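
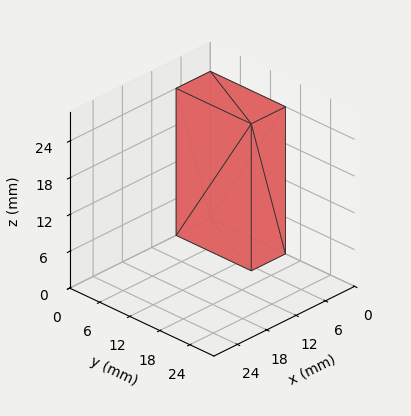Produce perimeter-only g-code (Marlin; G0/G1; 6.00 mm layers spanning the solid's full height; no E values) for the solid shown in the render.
Reading the render: the shape is a rectangular box, roughly 7 × 15 mm footprint and 24 mm tall (dimensions read to the nearest mm from the axis ticks). For the g-code, the solid's height is divided into equal slices at the stated Δz and each level perimeter traced with G1 moves after a G0 lift.

; perimeter-only toolpath
G21 ; units = mm
G90 ; absolute positioning
G28 ; home
; layer 1
G0 Z6.00
G0 X0.00 Y0.00
G1 X7.00 Y0.00
G1 X7.00 Y15.00
G1 X0.00 Y15.00
G1 X0.00 Y0.00
; layer 2
G0 Z12.00
G0 X0.00 Y0.00
G1 X7.00 Y0.00
G1 X7.00 Y15.00
G1 X0.00 Y15.00
G1 X0.00 Y0.00
; layer 3
G0 Z18.00
G0 X0.00 Y0.00
G1 X7.00 Y0.00
G1 X7.00 Y15.00
G1 X0.00 Y15.00
G1 X0.00 Y0.00
; layer 4
G0 Z24.00
G0 X0.00 Y0.00
G1 X7.00 Y0.00
G1 X7.00 Y15.00
G1 X0.00 Y15.00
G1 X0.00 Y0.00
M2 ; end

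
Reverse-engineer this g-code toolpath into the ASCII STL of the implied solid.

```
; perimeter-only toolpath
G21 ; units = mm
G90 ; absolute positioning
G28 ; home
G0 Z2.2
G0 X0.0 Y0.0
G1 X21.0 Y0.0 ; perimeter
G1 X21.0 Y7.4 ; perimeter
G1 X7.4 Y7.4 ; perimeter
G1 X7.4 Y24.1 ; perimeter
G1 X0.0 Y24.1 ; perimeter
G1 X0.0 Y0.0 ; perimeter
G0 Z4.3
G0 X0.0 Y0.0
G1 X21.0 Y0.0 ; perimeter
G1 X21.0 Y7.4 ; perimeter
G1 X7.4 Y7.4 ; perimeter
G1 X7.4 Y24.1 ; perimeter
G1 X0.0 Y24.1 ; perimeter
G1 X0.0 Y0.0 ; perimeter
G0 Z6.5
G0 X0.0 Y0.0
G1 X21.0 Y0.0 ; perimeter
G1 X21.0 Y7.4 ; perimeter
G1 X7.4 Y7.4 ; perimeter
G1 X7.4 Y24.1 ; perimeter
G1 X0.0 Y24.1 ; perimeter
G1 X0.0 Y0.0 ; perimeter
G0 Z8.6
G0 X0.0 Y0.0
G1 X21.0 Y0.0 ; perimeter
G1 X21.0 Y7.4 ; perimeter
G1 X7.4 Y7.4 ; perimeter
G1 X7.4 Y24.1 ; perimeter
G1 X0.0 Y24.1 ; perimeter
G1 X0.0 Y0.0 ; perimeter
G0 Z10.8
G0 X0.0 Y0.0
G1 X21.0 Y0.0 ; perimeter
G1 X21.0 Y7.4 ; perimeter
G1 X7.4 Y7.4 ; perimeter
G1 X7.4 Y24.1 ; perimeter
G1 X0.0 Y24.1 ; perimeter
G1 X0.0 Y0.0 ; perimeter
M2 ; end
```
solid part
  facet normal 0.0000 0.0000 -1.0000
    outer loop
      vertex 21.0 7.4 0.0
      vertex 21.0 0.0 0.0
      vertex 0.0 0.0 0.0
    endloop
  endfacet
  facet normal 0.0000 0.0000 -1.0000
    outer loop
      vertex 7.4 7.4 0.0
      vertex 21.0 7.4 0.0
      vertex 0.0 0.0 0.0
    endloop
  endfacet
  facet normal 0.0000 0.0000 -1.0000
    outer loop
      vertex 7.4 24.1 0.0
      vertex 7.4 7.4 0.0
      vertex 0.0 0.0 0.0
    endloop
  endfacet
  facet normal 0.0000 0.0000 -1.0000
    outer loop
      vertex 0.0 24.1 0.0
      vertex 7.4 24.1 0.0
      vertex 0.0 0.0 0.0
    endloop
  endfacet
  facet normal 0.0000 0.0000 1.0000
    outer loop
      vertex 0.0 0.0 10.8
      vertex 21.0 0.0 10.8
      vertex 21.0 7.4 10.8
    endloop
  endfacet
  facet normal 0.0000 0.0000 1.0000
    outer loop
      vertex 0.0 0.0 10.8
      vertex 21.0 7.4 10.8
      vertex 7.4 7.4 10.8
    endloop
  endfacet
  facet normal 0.0000 0.0000 1.0000
    outer loop
      vertex 0.0 0.0 10.8
      vertex 7.4 7.4 10.8
      vertex 7.4 24.1 10.8
    endloop
  endfacet
  facet normal 0.0000 0.0000 1.0000
    outer loop
      vertex 0.0 0.0 10.8
      vertex 7.4 24.1 10.8
      vertex 0.0 24.1 10.8
    endloop
  endfacet
  facet normal 0.0000 -1.0000 0.0000
    outer loop
      vertex 0.0 0.0 0.0
      vertex 21.0 0.0 0.0
      vertex 21.0 0.0 10.8
    endloop
  endfacet
  facet normal 0.0000 -1.0000 0.0000
    outer loop
      vertex 0.0 0.0 0.0
      vertex 21.0 0.0 10.8
      vertex 0.0 0.0 10.8
    endloop
  endfacet
  facet normal 1.0000 0.0000 0.0000
    outer loop
      vertex 21.0 0.0 0.0
      vertex 21.0 7.4 0.0
      vertex 21.0 7.4 10.8
    endloop
  endfacet
  facet normal 1.0000 0.0000 0.0000
    outer loop
      vertex 21.0 0.0 0.0
      vertex 21.0 7.4 10.8
      vertex 21.0 0.0 10.8
    endloop
  endfacet
  facet normal 0.0000 1.0000 0.0000
    outer loop
      vertex 21.0 7.4 0.0
      vertex 7.4 7.4 0.0
      vertex 7.4 7.4 10.8
    endloop
  endfacet
  facet normal 0.0000 1.0000 0.0000
    outer loop
      vertex 21.0 7.4 0.0
      vertex 7.4 7.4 10.8
      vertex 21.0 7.4 10.8
    endloop
  endfacet
  facet normal 1.0000 0.0000 0.0000
    outer loop
      vertex 7.4 7.4 0.0
      vertex 7.4 24.1 0.0
      vertex 7.4 24.1 10.8
    endloop
  endfacet
  facet normal 1.0000 0.0000 0.0000
    outer loop
      vertex 7.4 7.4 0.0
      vertex 7.4 24.1 10.8
      vertex 7.4 7.4 10.8
    endloop
  endfacet
  facet normal 0.0000 1.0000 0.0000
    outer loop
      vertex 7.4 24.1 0.0
      vertex 0.0 24.1 0.0
      vertex 0.0 24.1 10.8
    endloop
  endfacet
  facet normal 0.0000 1.0000 0.0000
    outer loop
      vertex 7.4 24.1 0.0
      vertex 0.0 24.1 10.8
      vertex 7.4 24.1 10.8
    endloop
  endfacet
  facet normal -1.0000 0.0000 0.0000
    outer loop
      vertex 0.0 24.1 0.0
      vertex 0.0 0.0 0.0
      vertex 0.0 0.0 10.8
    endloop
  endfacet
  facet normal -1.0000 0.0000 0.0000
    outer loop
      vertex 0.0 24.1 0.0
      vertex 0.0 0.0 10.8
      vertex 0.0 24.1 10.8
    endloop
  endfacet
endsolid part

The G0 Z moves step by Δz≈2.2 mm. Every layer's G1 loop is the same polygon, so the solid is a straight extrusion of it from z=0 to z≈10.8. Closing with flat bottom and top caps and triangulating gives 20 facets — an L-shaped prism: outer 21 × 24.1 mm, arm thicknesses ≈ 7.4 mm (horizontal) and 7.4 mm (vertical), extruded 10.8 mm in z.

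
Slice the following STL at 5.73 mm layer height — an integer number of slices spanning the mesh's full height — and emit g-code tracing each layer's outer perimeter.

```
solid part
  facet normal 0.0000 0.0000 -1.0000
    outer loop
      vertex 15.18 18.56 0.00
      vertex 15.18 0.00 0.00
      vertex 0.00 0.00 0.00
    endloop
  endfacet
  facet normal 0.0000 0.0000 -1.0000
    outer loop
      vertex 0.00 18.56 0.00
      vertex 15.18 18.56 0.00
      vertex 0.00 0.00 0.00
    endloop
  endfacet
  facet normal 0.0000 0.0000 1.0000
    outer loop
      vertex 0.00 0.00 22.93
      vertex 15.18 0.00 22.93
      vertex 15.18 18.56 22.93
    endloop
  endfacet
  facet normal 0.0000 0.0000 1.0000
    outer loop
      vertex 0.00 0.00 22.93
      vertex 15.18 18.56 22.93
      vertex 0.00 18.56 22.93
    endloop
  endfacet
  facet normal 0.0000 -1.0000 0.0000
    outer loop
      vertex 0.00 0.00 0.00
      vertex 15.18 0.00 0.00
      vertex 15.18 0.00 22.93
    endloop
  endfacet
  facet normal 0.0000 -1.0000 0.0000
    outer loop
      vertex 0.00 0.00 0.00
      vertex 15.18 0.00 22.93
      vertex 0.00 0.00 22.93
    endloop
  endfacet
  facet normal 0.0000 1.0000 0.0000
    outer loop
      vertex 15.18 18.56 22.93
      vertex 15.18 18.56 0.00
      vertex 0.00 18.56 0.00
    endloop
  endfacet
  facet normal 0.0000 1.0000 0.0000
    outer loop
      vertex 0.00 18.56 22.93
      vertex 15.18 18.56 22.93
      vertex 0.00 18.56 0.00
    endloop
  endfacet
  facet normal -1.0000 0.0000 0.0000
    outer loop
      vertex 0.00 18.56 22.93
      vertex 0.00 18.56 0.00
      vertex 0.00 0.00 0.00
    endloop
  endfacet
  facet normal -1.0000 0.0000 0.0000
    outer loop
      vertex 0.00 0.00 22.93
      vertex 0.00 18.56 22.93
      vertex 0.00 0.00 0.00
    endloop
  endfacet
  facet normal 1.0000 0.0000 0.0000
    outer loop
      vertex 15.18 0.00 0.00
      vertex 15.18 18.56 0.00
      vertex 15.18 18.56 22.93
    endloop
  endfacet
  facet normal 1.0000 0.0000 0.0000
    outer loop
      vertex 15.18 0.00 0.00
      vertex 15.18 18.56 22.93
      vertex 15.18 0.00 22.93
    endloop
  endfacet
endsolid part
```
; perimeter-only toolpath
G21 ; units = mm
G90 ; absolute positioning
G28 ; home
; layer 1
G0 Z5.73
G0 X0.00 Y0.00
G1 X15.18 Y0.00
G1 X15.18 Y18.56
G1 X0.00 Y18.56
G1 X0.00 Y0.00
; layer 2
G0 Z11.46
G0 X0.00 Y0.00
G1 X15.18 Y0.00
G1 X15.18 Y18.56
G1 X0.00 Y18.56
G1 X0.00 Y0.00
; layer 3
G0 Z17.20
G0 X0.00 Y0.00
G1 X15.18 Y0.00
G1 X15.18 Y18.56
G1 X0.00 Y18.56
G1 X0.00 Y0.00
; layer 4
G0 Z22.93
G0 X0.00 Y0.00
G1 X15.18 Y0.00
G1 X15.18 Y18.56
G1 X0.00 Y18.56
G1 X0.00 Y0.00
M2 ; end

The solid is a rectangular box, roughly 15.2 × 18.6 mm footprint and 22.9 mm tall. Slicing at Δz = 5.73 mm — 4 equal slices spanning the solid's height, so layer i sits at z = i·h/4 — gives 4 non-empty perimeters. Each is a 4-segment closed polygon; G0 lifts to the layer z and rapids to the start vertex, then G1 traces the edges.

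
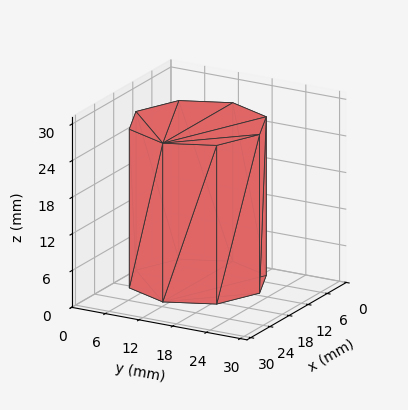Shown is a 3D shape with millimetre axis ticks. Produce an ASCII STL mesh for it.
Reading the render: the shape is a regular 8-sided prism (a cylinder approximated with 8 flat sides), circumscribed radius ≈ 11 mm, height ≈ 26 mm (dimensions read to the nearest mm from the axis ticks). For the STL, each face is triangulated and given an outward normal.

solid part
  facet normal 0.0000 0.0000 -1.0000
    outer loop
      vertex 11.000 22.000 0.000
      vertex 18.778 18.778 0.000
      vertex 22.000 11.000 0.000
    endloop
  endfacet
  facet normal 0.0000 0.0000 -1.0000
    outer loop
      vertex 3.222 18.778 0.000
      vertex 11.000 22.000 0.000
      vertex 22.000 11.000 0.000
    endloop
  endfacet
  facet normal 0.0000 0.0000 -1.0000
    outer loop
      vertex 0.000 11.000 0.000
      vertex 3.222 18.778 0.000
      vertex 22.000 11.000 0.000
    endloop
  endfacet
  facet normal 0.0000 0.0000 -1.0000
    outer loop
      vertex 3.222 3.222 0.000
      vertex 0.000 11.000 0.000
      vertex 22.000 11.000 0.000
    endloop
  endfacet
  facet normal 0.0000 0.0000 -1.0000
    outer loop
      vertex 11.000 0.000 0.000
      vertex 3.222 3.222 0.000
      vertex 22.000 11.000 0.000
    endloop
  endfacet
  facet normal 0.0000 0.0000 -1.0000
    outer loop
      vertex 18.778 3.222 0.000
      vertex 11.000 0.000 0.000
      vertex 22.000 11.000 0.000
    endloop
  endfacet
  facet normal 0.0000 0.0000 1.0000
    outer loop
      vertex 22.000 11.000 26.000
      vertex 18.778 18.778 26.000
      vertex 11.000 22.000 26.000
    endloop
  endfacet
  facet normal 0.0000 0.0000 1.0000
    outer loop
      vertex 22.000 11.000 26.000
      vertex 11.000 22.000 26.000
      vertex 3.222 18.778 26.000
    endloop
  endfacet
  facet normal 0.0000 0.0000 1.0000
    outer loop
      vertex 22.000 11.000 26.000
      vertex 3.222 18.778 26.000
      vertex 0.000 11.000 26.000
    endloop
  endfacet
  facet normal 0.0000 0.0000 1.0000
    outer loop
      vertex 22.000 11.000 26.000
      vertex 0.000 11.000 26.000
      vertex 3.222 3.222 26.000
    endloop
  endfacet
  facet normal 0.0000 0.0000 1.0000
    outer loop
      vertex 22.000 11.000 26.000
      vertex 3.222 3.222 26.000
      vertex 11.000 0.000 26.000
    endloop
  endfacet
  facet normal 0.0000 0.0000 1.0000
    outer loop
      vertex 22.000 11.000 26.000
      vertex 11.000 0.000 26.000
      vertex 18.778 3.222 26.000
    endloop
  endfacet
  facet normal 0.9239 0.3827 0.0000
    outer loop
      vertex 22.000 11.000 0.000
      vertex 18.778 18.778 0.000
      vertex 18.778 18.778 26.000
    endloop
  endfacet
  facet normal 0.9239 0.3827 0.0000
    outer loop
      vertex 22.000 11.000 0.000
      vertex 18.778 18.778 26.000
      vertex 22.000 11.000 26.000
    endloop
  endfacet
  facet normal 0.3827 0.9239 0.0000
    outer loop
      vertex 18.778 18.778 0.000
      vertex 11.000 22.000 0.000
      vertex 11.000 22.000 26.000
    endloop
  endfacet
  facet normal 0.3827 0.9239 0.0000
    outer loop
      vertex 18.778 18.778 0.000
      vertex 11.000 22.000 26.000
      vertex 18.778 18.778 26.000
    endloop
  endfacet
  facet normal -0.3827 0.9239 0.0000
    outer loop
      vertex 11.000 22.000 0.000
      vertex 3.222 18.778 0.000
      vertex 3.222 18.778 26.000
    endloop
  endfacet
  facet normal -0.3827 0.9239 0.0000
    outer loop
      vertex 11.000 22.000 0.000
      vertex 3.222 18.778 26.000
      vertex 11.000 22.000 26.000
    endloop
  endfacet
  facet normal -0.9239 0.3827 0.0000
    outer loop
      vertex 3.222 18.778 0.000
      vertex 0.000 11.000 0.000
      vertex 0.000 11.000 26.000
    endloop
  endfacet
  facet normal -0.9239 0.3827 0.0000
    outer loop
      vertex 3.222 18.778 0.000
      vertex 0.000 11.000 26.000
      vertex 3.222 18.778 26.000
    endloop
  endfacet
  facet normal -0.9239 -0.3827 0.0000
    outer loop
      vertex 0.000 11.000 0.000
      vertex 3.222 3.222 0.000
      vertex 3.222 3.222 26.000
    endloop
  endfacet
  facet normal -0.9239 -0.3827 0.0000
    outer loop
      vertex 0.000 11.000 0.000
      vertex 3.222 3.222 26.000
      vertex 0.000 11.000 26.000
    endloop
  endfacet
  facet normal -0.3827 -0.9239 0.0000
    outer loop
      vertex 3.222 3.222 0.000
      vertex 11.000 0.000 0.000
      vertex 11.000 0.000 26.000
    endloop
  endfacet
  facet normal -0.3827 -0.9239 0.0000
    outer loop
      vertex 3.222 3.222 0.000
      vertex 11.000 0.000 26.000
      vertex 3.222 3.222 26.000
    endloop
  endfacet
  facet normal 0.3827 -0.9239 0.0000
    outer loop
      vertex 11.000 0.000 0.000
      vertex 18.778 3.222 0.000
      vertex 18.778 3.222 26.000
    endloop
  endfacet
  facet normal 0.3827 -0.9239 0.0000
    outer loop
      vertex 11.000 0.000 0.000
      vertex 18.778 3.222 26.000
      vertex 11.000 0.000 26.000
    endloop
  endfacet
  facet normal 0.9239 -0.3827 0.0000
    outer loop
      vertex 18.778 3.222 0.000
      vertex 22.000 11.000 0.000
      vertex 22.000 11.000 26.000
    endloop
  endfacet
  facet normal 0.9239 -0.3827 0.0000
    outer loop
      vertex 18.778 3.222 0.000
      vertex 22.000 11.000 26.000
      vertex 18.778 3.222 26.000
    endloop
  endfacet
endsolid part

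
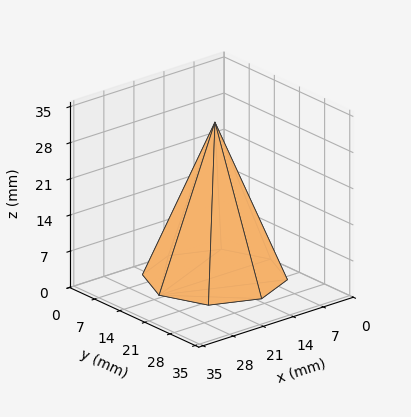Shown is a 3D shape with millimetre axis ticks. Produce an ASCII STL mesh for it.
Reading the render: the shape is a regular 8-sided pyramid, base circumscribed radius ≈ 13 mm, apex at z ≈ 30 mm (dimensions read to the nearest mm from the axis ticks). For the STL, each face is triangulated and given an outward normal.

solid part
  facet normal 0.0000 0.0000 -1.0000
    outer loop
      vertex 13.000 26.000 0.000
      vertex 22.192 22.192 0.000
      vertex 26.000 13.000 0.000
    endloop
  endfacet
  facet normal 0.0000 0.0000 -1.0000
    outer loop
      vertex 3.808 22.192 0.000
      vertex 13.000 26.000 0.000
      vertex 26.000 13.000 0.000
    endloop
  endfacet
  facet normal 0.0000 0.0000 -1.0000
    outer loop
      vertex 0.000 13.000 0.000
      vertex 3.808 22.192 0.000
      vertex 26.000 13.000 0.000
    endloop
  endfacet
  facet normal 0.0000 0.0000 -1.0000
    outer loop
      vertex 3.808 3.808 0.000
      vertex 0.000 13.000 0.000
      vertex 26.000 13.000 0.000
    endloop
  endfacet
  facet normal 0.0000 0.0000 -1.0000
    outer loop
      vertex 13.000 0.000 0.000
      vertex 3.808 3.808 0.000
      vertex 26.000 13.000 0.000
    endloop
  endfacet
  facet normal 0.0000 0.0000 -1.0000
    outer loop
      vertex 22.192 3.808 0.000
      vertex 13.000 0.000 0.000
      vertex 26.000 13.000 0.000
    endloop
  endfacet
  facet normal 0.8577 0.3553 0.3717
    outer loop
      vertex 26.000 13.000 0.000
      vertex 22.192 22.192 0.000
      vertex 13.000 13.000 30.000
    endloop
  endfacet
  facet normal 0.3553 0.8577 0.3717
    outer loop
      vertex 22.192 22.192 0.000
      vertex 13.000 26.000 0.000
      vertex 13.000 13.000 30.000
    endloop
  endfacet
  facet normal -0.3553 0.8577 0.3717
    outer loop
      vertex 13.000 26.000 0.000
      vertex 3.808 22.192 0.000
      vertex 13.000 13.000 30.000
    endloop
  endfacet
  facet normal -0.8577 0.3553 0.3717
    outer loop
      vertex 3.808 22.192 0.000
      vertex 0.000 13.000 0.000
      vertex 13.000 13.000 30.000
    endloop
  endfacet
  facet normal -0.8577 -0.3553 0.3717
    outer loop
      vertex 0.000 13.000 0.000
      vertex 3.808 3.808 0.000
      vertex 13.000 13.000 30.000
    endloop
  endfacet
  facet normal -0.3553 -0.8577 0.3717
    outer loop
      vertex 3.808 3.808 0.000
      vertex 13.000 0.000 0.000
      vertex 13.000 13.000 30.000
    endloop
  endfacet
  facet normal 0.3553 -0.8577 0.3717
    outer loop
      vertex 13.000 0.000 0.000
      vertex 22.192 3.808 0.000
      vertex 13.000 13.000 30.000
    endloop
  endfacet
  facet normal 0.8577 -0.3553 0.3717
    outer loop
      vertex 22.192 3.808 0.000
      vertex 26.000 13.000 0.000
      vertex 13.000 13.000 30.000
    endloop
  endfacet
endsolid part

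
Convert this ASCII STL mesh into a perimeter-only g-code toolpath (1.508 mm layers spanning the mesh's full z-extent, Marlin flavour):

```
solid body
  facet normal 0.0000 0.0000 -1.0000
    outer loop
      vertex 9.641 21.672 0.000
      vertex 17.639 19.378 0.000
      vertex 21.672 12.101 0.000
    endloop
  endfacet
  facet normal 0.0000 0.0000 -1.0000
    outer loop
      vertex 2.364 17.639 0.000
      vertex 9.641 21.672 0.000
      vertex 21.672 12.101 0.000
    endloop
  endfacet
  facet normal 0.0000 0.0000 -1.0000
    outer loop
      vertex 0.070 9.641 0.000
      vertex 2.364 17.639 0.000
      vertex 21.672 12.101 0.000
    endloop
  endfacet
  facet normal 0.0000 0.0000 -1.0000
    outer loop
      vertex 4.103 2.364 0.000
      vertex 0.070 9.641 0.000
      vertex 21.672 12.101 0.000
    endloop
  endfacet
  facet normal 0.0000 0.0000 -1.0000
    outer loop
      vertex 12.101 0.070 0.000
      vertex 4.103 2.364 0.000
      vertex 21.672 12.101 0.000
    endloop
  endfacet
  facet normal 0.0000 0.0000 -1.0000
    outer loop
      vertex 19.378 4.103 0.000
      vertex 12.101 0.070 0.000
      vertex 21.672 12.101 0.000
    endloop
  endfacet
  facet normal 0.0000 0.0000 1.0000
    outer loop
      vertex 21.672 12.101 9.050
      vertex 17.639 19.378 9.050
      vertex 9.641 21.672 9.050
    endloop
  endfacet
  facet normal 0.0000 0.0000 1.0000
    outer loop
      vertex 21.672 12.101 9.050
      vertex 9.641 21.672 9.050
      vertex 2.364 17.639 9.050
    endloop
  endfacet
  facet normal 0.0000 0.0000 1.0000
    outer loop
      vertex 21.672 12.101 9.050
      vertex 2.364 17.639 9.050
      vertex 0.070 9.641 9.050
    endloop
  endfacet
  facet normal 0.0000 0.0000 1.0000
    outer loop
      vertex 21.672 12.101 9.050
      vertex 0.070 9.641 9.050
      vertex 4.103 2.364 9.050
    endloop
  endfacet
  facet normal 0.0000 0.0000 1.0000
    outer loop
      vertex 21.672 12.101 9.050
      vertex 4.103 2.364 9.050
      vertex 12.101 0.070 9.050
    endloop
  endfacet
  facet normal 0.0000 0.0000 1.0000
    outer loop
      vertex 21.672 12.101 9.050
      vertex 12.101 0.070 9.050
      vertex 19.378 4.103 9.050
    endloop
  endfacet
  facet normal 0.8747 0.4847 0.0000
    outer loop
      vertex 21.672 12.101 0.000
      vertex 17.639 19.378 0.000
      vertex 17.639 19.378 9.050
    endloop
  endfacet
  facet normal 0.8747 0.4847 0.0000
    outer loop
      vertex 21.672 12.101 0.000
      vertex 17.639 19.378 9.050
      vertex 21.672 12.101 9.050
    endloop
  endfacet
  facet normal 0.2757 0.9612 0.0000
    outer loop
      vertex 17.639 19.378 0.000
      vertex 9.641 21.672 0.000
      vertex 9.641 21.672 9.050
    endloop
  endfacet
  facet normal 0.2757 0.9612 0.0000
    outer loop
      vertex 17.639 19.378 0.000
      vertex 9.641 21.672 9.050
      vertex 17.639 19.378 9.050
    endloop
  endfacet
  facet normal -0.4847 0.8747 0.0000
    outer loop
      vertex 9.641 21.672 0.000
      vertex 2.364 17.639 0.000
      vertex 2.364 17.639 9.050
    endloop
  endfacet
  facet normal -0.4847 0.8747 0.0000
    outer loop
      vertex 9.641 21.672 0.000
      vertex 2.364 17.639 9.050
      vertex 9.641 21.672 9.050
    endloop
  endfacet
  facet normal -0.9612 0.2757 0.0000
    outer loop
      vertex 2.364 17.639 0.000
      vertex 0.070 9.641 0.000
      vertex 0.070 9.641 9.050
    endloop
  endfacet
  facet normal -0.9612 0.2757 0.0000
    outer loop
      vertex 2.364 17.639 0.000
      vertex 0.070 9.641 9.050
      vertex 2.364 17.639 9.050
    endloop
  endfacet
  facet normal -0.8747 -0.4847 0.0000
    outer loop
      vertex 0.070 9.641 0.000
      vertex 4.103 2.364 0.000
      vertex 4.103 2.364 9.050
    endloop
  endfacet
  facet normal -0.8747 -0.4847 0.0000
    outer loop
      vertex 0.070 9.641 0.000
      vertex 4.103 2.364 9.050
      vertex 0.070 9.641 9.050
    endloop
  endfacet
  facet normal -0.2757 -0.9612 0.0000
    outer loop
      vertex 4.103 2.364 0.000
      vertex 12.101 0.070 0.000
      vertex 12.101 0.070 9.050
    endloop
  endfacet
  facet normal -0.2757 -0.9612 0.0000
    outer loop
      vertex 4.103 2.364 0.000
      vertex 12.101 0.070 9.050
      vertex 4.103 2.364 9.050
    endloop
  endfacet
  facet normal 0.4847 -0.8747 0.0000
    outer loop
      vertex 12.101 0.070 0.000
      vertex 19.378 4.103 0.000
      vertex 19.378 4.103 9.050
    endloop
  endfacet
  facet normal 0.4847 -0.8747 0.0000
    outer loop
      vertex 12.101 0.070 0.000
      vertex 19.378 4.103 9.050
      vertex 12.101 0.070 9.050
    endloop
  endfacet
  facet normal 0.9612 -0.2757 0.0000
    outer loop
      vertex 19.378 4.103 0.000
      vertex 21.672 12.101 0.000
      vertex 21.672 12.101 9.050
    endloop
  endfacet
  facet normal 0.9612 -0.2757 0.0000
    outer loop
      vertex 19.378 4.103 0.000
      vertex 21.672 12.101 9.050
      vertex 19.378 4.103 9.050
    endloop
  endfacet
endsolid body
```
; perimeter-only toolpath
G21 ; units = mm
G90 ; absolute positioning
G28 ; home
; layer 1
G0 Z1.508
G0 X21.672 Y12.101
G1 X17.639 Y19.378
G1 X9.641 Y21.672
G1 X2.364 Y17.639
G1 X0.070 Y9.641
G1 X4.103 Y2.364
G1 X12.101 Y0.070
G1 X19.378 Y4.103
G1 X21.672 Y12.101
; layer 2
G0 Z3.017
G0 X21.672 Y12.101
G1 X17.639 Y19.378
G1 X9.641 Y21.672
G1 X2.364 Y17.639
G1 X0.070 Y9.641
G1 X4.103 Y2.364
G1 X12.101 Y0.070
G1 X19.378 Y4.103
G1 X21.672 Y12.101
; layer 3
G0 Z4.525
G0 X21.672 Y12.101
G1 X17.639 Y19.378
G1 X9.641 Y21.672
G1 X2.364 Y17.639
G1 X0.070 Y9.641
G1 X4.103 Y2.364
G1 X12.101 Y0.070
G1 X19.378 Y4.103
G1 X21.672 Y12.101
; layer 4
G0 Z6.033
G0 X21.672 Y12.101
G1 X17.639 Y19.378
G1 X9.641 Y21.672
G1 X2.364 Y17.639
G1 X0.070 Y9.641
G1 X4.103 Y2.364
G1 X12.101 Y0.070
G1 X19.378 Y4.103
G1 X21.672 Y12.101
; layer 5
G0 Z7.542
G0 X21.672 Y12.101
G1 X17.639 Y19.378
G1 X9.641 Y21.672
G1 X2.364 Y17.639
G1 X0.070 Y9.641
G1 X4.103 Y2.364
G1 X12.101 Y0.070
G1 X19.378 Y4.103
G1 X21.672 Y12.101
; layer 6
G0 Z9.050
G0 X21.672 Y12.101
G1 X17.639 Y19.378
G1 X9.641 Y21.672
G1 X2.364 Y17.639
G1 X0.070 Y9.641
G1 X4.103 Y2.364
G1 X12.101 Y0.070
G1 X19.378 Y4.103
G1 X21.672 Y12.101
M2 ; end

The solid is a regular 8-sided prism (a cylinder approximated with 8 flat sides), circumscribed radius ≈ 10.9 mm, height ≈ 9.05 mm. Slicing at Δz = 1.508 mm — 6 equal slices spanning the solid's height, so layer i sits at z = i·h/6 — gives 6 non-empty perimeters. Each is a 8-segment closed polygon; G0 lifts to the layer z and rapids to the start vertex, then G1 traces the edges.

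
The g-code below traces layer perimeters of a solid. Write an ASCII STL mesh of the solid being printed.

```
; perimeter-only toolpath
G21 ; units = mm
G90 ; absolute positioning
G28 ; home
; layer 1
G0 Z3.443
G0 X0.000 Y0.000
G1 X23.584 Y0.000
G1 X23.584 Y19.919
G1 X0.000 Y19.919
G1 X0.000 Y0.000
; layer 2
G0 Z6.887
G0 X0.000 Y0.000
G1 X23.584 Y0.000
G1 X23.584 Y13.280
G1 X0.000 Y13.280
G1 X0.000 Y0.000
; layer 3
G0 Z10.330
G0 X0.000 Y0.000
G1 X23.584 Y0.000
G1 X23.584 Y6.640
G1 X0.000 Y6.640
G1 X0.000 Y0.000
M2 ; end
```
solid part
  facet normal 0.0000 0.0000 -1.0000
    outer loop
      vertex 23.584 26.559 0.000
      vertex 23.584 0.000 0.000
      vertex 0.000 0.000 0.000
    endloop
  endfacet
  facet normal 0.0000 0.0000 -1.0000
    outer loop
      vertex 0.000 26.559 0.000
      vertex 23.584 26.559 0.000
      vertex 0.000 0.000 0.000
    endloop
  endfacet
  facet normal 0.0000 -1.0000 0.0000
    outer loop
      vertex 0.000 0.000 0.000
      vertex 23.584 0.000 0.000
      vertex 23.584 0.000 13.774
    endloop
  endfacet
  facet normal 0.0000 -1.0000 0.0000
    outer loop
      vertex 0.000 0.000 0.000
      vertex 23.584 0.000 13.774
      vertex 0.000 0.000 13.774
    endloop
  endfacet
  facet normal 0.0000 0.4604 0.8877
    outer loop
      vertex 0.000 0.000 13.774
      vertex 23.584 0.000 13.774
      vertex 23.584 26.559 0.000
    endloop
  endfacet
  facet normal 0.0000 0.4604 0.8877
    outer loop
      vertex 0.000 0.000 13.774
      vertex 23.584 26.559 0.000
      vertex 0.000 26.559 0.000
    endloop
  endfacet
  facet normal -1.0000 0.0000 0.0000
    outer loop
      vertex 0.000 0.000 13.774
      vertex 0.000 26.559 0.000
      vertex 0.000 0.000 0.000
    endloop
  endfacet
  facet normal 1.0000 0.0000 0.0000
    outer loop
      vertex 23.584 0.000 0.000
      vertex 23.584 26.559 0.000
      vertex 23.584 0.000 13.774
    endloop
  endfacet
endsolid part

The G0 Z moves step by Δz≈3.443 mm. The G1 loops shrink linearly with z, so the solid tapers from its base footprint up to z≈13.8. Closing with a flat bottom cap and the tapered top and triangulating gives 8 facets — a wedge (ramp): 23.6 × 26.6 mm base, rising to 13.8 mm along the y=0 edge and sloping linearly to z=0 at y=26.6.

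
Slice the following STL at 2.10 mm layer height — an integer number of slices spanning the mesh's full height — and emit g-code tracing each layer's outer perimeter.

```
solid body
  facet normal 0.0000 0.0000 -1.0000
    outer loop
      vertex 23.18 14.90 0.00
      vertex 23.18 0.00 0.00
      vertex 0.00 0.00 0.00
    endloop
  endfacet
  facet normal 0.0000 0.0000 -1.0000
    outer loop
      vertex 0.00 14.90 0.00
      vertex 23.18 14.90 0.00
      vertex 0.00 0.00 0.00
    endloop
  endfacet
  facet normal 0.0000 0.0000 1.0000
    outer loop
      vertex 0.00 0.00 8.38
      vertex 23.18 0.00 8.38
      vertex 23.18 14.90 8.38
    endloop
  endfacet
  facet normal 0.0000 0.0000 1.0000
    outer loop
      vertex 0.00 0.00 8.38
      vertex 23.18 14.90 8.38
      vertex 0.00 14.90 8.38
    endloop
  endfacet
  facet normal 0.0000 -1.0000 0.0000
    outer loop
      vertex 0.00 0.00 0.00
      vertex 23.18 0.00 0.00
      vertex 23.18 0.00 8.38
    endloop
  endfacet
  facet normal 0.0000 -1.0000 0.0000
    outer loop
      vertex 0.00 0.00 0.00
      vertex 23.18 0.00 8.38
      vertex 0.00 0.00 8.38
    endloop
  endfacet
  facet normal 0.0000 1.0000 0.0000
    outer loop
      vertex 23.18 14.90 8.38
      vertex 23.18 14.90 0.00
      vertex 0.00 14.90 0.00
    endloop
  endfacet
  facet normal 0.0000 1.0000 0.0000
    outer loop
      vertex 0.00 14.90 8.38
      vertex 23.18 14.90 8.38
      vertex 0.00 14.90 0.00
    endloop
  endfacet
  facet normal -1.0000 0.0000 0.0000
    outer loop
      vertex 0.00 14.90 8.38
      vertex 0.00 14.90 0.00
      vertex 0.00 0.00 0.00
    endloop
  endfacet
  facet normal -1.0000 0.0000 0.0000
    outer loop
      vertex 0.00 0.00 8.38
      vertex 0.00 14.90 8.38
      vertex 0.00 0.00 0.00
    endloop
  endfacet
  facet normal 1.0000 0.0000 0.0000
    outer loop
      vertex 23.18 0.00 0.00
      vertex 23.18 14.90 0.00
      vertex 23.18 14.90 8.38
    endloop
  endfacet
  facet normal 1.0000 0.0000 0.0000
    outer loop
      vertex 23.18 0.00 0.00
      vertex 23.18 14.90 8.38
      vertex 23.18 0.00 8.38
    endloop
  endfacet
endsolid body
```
; perimeter-only toolpath
G21 ; units = mm
G90 ; absolute positioning
G28 ; home
; layer 1
G0 Z2.10
G0 X0.00 Y0.00
G1 X23.18 Y0.00
G1 X23.18 Y14.90
G1 X0.00 Y14.90
G1 X0.00 Y0.00
; layer 2
G0 Z4.19
G0 X0.00 Y0.00
G1 X23.18 Y0.00
G1 X23.18 Y14.90
G1 X0.00 Y14.90
G1 X0.00 Y0.00
; layer 3
G0 Z6.29
G0 X0.00 Y0.00
G1 X23.18 Y0.00
G1 X23.18 Y14.90
G1 X0.00 Y14.90
G1 X0.00 Y0.00
; layer 4
G0 Z8.38
G0 X0.00 Y0.00
G1 X23.18 Y0.00
G1 X23.18 Y14.90
G1 X0.00 Y14.90
G1 X0.00 Y0.00
M2 ; end

The solid is a rectangular box, roughly 23.2 × 14.9 mm footprint and 8.38 mm tall. Slicing at Δz = 2.10 mm — 4 equal slices spanning the solid's height, so layer i sits at z = i·h/4 — gives 4 non-empty perimeters. Each is a 4-segment closed polygon; G0 lifts to the layer z and rapids to the start vertex, then G1 traces the edges.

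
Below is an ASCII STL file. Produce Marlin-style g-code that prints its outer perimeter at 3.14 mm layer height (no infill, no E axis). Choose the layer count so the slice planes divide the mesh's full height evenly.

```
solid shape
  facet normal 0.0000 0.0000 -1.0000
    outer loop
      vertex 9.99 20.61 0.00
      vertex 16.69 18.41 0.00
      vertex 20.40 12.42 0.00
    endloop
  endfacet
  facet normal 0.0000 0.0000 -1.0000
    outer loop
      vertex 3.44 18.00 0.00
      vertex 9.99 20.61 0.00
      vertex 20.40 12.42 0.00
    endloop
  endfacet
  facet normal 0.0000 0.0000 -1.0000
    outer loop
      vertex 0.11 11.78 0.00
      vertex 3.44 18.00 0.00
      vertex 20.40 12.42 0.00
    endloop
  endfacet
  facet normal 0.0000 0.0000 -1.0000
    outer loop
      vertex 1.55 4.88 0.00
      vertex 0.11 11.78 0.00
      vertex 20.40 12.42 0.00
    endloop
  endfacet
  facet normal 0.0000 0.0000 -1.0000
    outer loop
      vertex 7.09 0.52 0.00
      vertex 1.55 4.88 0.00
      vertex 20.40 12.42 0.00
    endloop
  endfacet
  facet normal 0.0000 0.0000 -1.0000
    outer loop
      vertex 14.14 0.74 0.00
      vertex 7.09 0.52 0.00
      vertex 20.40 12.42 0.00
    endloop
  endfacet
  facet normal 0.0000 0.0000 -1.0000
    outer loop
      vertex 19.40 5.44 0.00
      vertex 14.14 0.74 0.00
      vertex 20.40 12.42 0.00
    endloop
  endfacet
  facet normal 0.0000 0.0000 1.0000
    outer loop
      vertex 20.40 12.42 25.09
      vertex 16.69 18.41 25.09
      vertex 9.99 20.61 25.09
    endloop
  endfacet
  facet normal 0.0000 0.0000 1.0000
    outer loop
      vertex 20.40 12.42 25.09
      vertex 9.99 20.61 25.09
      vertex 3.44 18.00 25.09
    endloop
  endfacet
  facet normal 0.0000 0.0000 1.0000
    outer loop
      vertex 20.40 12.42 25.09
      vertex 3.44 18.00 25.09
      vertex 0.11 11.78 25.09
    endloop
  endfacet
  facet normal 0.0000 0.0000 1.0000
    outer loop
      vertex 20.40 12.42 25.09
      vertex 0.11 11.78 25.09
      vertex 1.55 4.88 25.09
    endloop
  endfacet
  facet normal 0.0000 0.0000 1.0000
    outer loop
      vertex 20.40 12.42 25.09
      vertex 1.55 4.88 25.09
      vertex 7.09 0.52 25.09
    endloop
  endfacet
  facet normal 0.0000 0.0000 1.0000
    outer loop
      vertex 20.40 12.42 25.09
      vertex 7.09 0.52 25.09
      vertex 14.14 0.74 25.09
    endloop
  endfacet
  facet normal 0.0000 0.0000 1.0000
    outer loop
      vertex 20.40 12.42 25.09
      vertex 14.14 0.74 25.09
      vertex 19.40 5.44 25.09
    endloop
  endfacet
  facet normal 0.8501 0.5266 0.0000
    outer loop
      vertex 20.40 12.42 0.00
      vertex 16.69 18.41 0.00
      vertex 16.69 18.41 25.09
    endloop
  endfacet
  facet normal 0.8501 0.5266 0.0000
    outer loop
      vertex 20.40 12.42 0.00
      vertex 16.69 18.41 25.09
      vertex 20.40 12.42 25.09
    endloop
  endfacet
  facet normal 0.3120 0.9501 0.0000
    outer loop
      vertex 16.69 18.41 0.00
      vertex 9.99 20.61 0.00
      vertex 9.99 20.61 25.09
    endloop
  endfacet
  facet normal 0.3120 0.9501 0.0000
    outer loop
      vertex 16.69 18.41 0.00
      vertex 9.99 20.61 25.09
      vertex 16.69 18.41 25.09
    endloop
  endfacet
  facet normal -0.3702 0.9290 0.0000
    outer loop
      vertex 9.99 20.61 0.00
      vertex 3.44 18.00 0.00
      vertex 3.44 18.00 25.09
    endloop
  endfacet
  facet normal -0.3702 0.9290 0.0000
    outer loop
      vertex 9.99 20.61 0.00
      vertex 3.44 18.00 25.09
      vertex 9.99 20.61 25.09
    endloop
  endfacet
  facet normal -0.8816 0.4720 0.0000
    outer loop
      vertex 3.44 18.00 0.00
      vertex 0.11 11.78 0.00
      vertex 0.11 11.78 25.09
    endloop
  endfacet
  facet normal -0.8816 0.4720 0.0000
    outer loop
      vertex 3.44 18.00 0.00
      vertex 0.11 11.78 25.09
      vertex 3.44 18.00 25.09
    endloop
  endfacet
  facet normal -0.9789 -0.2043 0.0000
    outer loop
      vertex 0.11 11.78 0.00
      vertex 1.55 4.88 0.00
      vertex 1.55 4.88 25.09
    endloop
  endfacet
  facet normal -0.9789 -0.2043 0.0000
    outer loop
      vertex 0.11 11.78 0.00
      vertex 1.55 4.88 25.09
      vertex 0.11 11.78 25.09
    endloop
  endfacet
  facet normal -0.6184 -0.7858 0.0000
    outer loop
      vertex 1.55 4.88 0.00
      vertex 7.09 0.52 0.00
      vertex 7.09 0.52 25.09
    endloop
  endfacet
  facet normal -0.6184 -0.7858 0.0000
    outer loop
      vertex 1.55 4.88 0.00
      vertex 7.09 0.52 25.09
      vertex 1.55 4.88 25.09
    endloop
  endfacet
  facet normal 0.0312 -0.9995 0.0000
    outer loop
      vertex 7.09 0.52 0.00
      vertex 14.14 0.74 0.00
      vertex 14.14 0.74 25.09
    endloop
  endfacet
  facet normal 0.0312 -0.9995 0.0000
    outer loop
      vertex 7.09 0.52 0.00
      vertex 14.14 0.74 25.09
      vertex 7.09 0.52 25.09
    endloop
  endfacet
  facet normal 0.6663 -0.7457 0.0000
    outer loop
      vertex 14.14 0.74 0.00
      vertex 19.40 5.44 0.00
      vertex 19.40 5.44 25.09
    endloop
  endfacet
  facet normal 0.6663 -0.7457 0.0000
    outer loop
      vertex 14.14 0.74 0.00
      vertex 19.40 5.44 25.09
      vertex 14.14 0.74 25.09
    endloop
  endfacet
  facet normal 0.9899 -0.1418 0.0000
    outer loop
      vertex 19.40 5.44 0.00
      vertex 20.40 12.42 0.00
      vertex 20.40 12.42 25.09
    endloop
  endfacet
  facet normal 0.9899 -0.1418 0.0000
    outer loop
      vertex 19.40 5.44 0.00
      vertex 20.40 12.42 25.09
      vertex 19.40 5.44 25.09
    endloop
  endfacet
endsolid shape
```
; perimeter-only toolpath
G21 ; units = mm
G90 ; absolute positioning
G28 ; home
; layer 1
G0 Z3.14
G0 X20.40 Y12.42
G1 X16.69 Y18.41
G1 X9.99 Y20.61
G1 X3.44 Y18.00
G1 X0.11 Y11.78
G1 X1.55 Y4.88
G1 X7.09 Y0.52
G1 X14.14 Y0.74
G1 X19.40 Y5.44
G1 X20.40 Y12.42
; layer 2
G0 Z6.27
G0 X20.40 Y12.42
G1 X16.69 Y18.41
G1 X9.99 Y20.61
G1 X3.44 Y18.00
G1 X0.11 Y11.78
G1 X1.55 Y4.88
G1 X7.09 Y0.52
G1 X14.14 Y0.74
G1 X19.40 Y5.44
G1 X20.40 Y12.42
; layer 3
G0 Z9.41
G0 X20.40 Y12.42
G1 X16.69 Y18.41
G1 X9.99 Y20.61
G1 X3.44 Y18.00
G1 X0.11 Y11.78
G1 X1.55 Y4.88
G1 X7.09 Y0.52
G1 X14.14 Y0.74
G1 X19.40 Y5.44
G1 X20.40 Y12.42
; layer 4
G0 Z12.54
G0 X20.40 Y12.42
G1 X16.69 Y18.41
G1 X9.99 Y20.61
G1 X3.44 Y18.00
G1 X0.11 Y11.78
G1 X1.55 Y4.88
G1 X7.09 Y0.52
G1 X14.14 Y0.74
G1 X19.40 Y5.44
G1 X20.40 Y12.42
; layer 5
G0 Z15.68
G0 X20.40 Y12.42
G1 X16.69 Y18.41
G1 X9.99 Y20.61
G1 X3.44 Y18.00
G1 X0.11 Y11.78
G1 X1.55 Y4.88
G1 X7.09 Y0.52
G1 X14.14 Y0.74
G1 X19.40 Y5.44
G1 X20.40 Y12.42
; layer 6
G0 Z18.82
G0 X20.40 Y12.42
G1 X16.69 Y18.41
G1 X9.99 Y20.61
G1 X3.44 Y18.00
G1 X0.11 Y11.78
G1 X1.55 Y4.88
G1 X7.09 Y0.52
G1 X14.14 Y0.74
G1 X19.40 Y5.44
G1 X20.40 Y12.42
; layer 7
G0 Z21.95
G0 X20.40 Y12.42
G1 X16.69 Y18.41
G1 X9.99 Y20.61
G1 X3.44 Y18.00
G1 X0.11 Y11.78
G1 X1.55 Y4.88
G1 X7.09 Y0.52
G1 X14.14 Y0.74
G1 X19.40 Y5.44
G1 X20.40 Y12.42
; layer 8
G0 Z25.09
G0 X20.40 Y12.42
G1 X16.69 Y18.41
G1 X9.99 Y20.61
G1 X3.44 Y18.00
G1 X0.11 Y11.78
G1 X1.55 Y4.88
G1 X7.09 Y0.52
G1 X14.14 Y0.74
G1 X19.40 Y5.44
G1 X20.40 Y12.42
M2 ; end

The solid is a regular 9-sided prism (a cylinder approximated with 9 flat sides), circumscribed radius ≈ 10.3 mm, height ≈ 25.1 mm. Slicing at Δz = 3.14 mm — 8 equal slices spanning the solid's height, so layer i sits at z = i·h/8 — gives 8 non-empty perimeters. Each is a 9-segment closed polygon; G0 lifts to the layer z and rapids to the start vertex, then G1 traces the edges.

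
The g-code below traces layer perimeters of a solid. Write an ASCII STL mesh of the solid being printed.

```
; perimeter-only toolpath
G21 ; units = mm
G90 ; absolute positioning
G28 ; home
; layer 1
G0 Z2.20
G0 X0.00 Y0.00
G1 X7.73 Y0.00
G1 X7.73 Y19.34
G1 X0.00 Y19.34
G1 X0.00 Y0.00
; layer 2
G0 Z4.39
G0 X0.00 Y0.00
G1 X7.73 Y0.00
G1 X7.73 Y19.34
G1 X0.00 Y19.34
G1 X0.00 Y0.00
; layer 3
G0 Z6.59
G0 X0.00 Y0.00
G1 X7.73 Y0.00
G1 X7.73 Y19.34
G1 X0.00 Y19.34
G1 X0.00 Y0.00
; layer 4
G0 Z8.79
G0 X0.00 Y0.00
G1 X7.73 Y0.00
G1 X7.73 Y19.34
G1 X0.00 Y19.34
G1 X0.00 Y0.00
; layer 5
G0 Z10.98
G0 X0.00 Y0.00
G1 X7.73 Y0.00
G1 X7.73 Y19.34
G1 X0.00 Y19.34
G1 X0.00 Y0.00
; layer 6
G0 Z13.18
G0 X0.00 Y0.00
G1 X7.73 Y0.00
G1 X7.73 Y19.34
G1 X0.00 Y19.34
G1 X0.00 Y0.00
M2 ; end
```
solid part
  facet normal 0.0000 0.0000 -1.0000
    outer loop
      vertex 7.73 19.34 0.00
      vertex 7.73 0.00 0.00
      vertex 0.00 0.00 0.00
    endloop
  endfacet
  facet normal 0.0000 0.0000 -1.0000
    outer loop
      vertex 0.00 19.34 0.00
      vertex 7.73 19.34 0.00
      vertex 0.00 0.00 0.00
    endloop
  endfacet
  facet normal 0.0000 0.0000 1.0000
    outer loop
      vertex 0.00 0.00 13.18
      vertex 7.73 0.00 13.18
      vertex 7.73 19.34 13.18
    endloop
  endfacet
  facet normal 0.0000 0.0000 1.0000
    outer loop
      vertex 0.00 0.00 13.18
      vertex 7.73 19.34 13.18
      vertex 0.00 19.34 13.18
    endloop
  endfacet
  facet normal 0.0000 -1.0000 0.0000
    outer loop
      vertex 0.00 0.00 0.00
      vertex 7.73 0.00 0.00
      vertex 7.73 0.00 13.18
    endloop
  endfacet
  facet normal 0.0000 -1.0000 0.0000
    outer loop
      vertex 0.00 0.00 0.00
      vertex 7.73 0.00 13.18
      vertex 0.00 0.00 13.18
    endloop
  endfacet
  facet normal 0.0000 1.0000 0.0000
    outer loop
      vertex 7.73 19.34 13.18
      vertex 7.73 19.34 0.00
      vertex 0.00 19.34 0.00
    endloop
  endfacet
  facet normal 0.0000 1.0000 0.0000
    outer loop
      vertex 0.00 19.34 13.18
      vertex 7.73 19.34 13.18
      vertex 0.00 19.34 0.00
    endloop
  endfacet
  facet normal -1.0000 0.0000 0.0000
    outer loop
      vertex 0.00 19.34 13.18
      vertex 0.00 19.34 0.00
      vertex 0.00 0.00 0.00
    endloop
  endfacet
  facet normal -1.0000 0.0000 0.0000
    outer loop
      vertex 0.00 0.00 13.18
      vertex 0.00 19.34 13.18
      vertex 0.00 0.00 0.00
    endloop
  endfacet
  facet normal 1.0000 0.0000 0.0000
    outer loop
      vertex 7.73 0.00 0.00
      vertex 7.73 19.34 0.00
      vertex 7.73 19.34 13.18
    endloop
  endfacet
  facet normal 1.0000 0.0000 0.0000
    outer loop
      vertex 7.73 0.00 0.00
      vertex 7.73 19.34 13.18
      vertex 7.73 0.00 13.18
    endloop
  endfacet
endsolid part

The G0 Z moves step by Δz≈2.20 mm. Every layer's G1 loop is the same polygon, so the solid is a straight extrusion of it from z=0 to z≈13.2. Closing with flat bottom and top caps and triangulating gives 12 facets — a rectangular box, roughly 7.73 × 19.3 mm footprint and 13.2 mm tall.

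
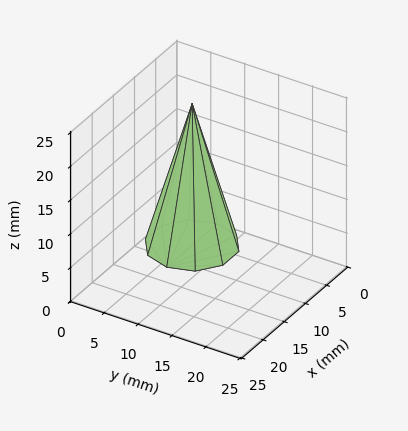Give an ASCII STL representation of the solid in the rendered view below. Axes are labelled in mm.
Reading the render: the shape is a regular 10-sided pyramid, base circumscribed radius ≈ 6 mm, apex at z ≈ 21 mm (dimensions read to the nearest mm from the axis ticks). For the STL, each face is triangulated and given an outward normal.

solid part
  facet normal 0.0000 0.0000 -1.0000
    outer loop
      vertex 7.9 11.7 0.0
      vertex 10.9 9.5 0.0
      vertex 12.0 6.0 0.0
    endloop
  endfacet
  facet normal 0.0000 0.0000 -1.0000
    outer loop
      vertex 4.1 11.7 0.0
      vertex 7.9 11.7 0.0
      vertex 12.0 6.0 0.0
    endloop
  endfacet
  facet normal 0.0000 0.0000 -1.0000
    outer loop
      vertex 1.1 9.5 0.0
      vertex 4.1 11.7 0.0
      vertex 12.0 6.0 0.0
    endloop
  endfacet
  facet normal 0.0000 0.0000 -1.0000
    outer loop
      vertex 0.0 6.0 0.0
      vertex 1.1 9.5 0.0
      vertex 12.0 6.0 0.0
    endloop
  endfacet
  facet normal 0.0000 0.0000 -1.0000
    outer loop
      vertex 1.1 2.5 0.0
      vertex 0.0 6.0 0.0
      vertex 12.0 6.0 0.0
    endloop
  endfacet
  facet normal 0.0000 0.0000 -1.0000
    outer loop
      vertex 4.1 0.3 0.0
      vertex 1.1 2.5 0.0
      vertex 12.0 6.0 0.0
    endloop
  endfacet
  facet normal 0.0000 0.0000 -1.0000
    outer loop
      vertex 7.9 0.3 0.0
      vertex 4.1 0.3 0.0
      vertex 12.0 6.0 0.0
    endloop
  endfacet
  facet normal 0.0000 0.0000 -1.0000
    outer loop
      vertex 10.9 2.5 0.0
      vertex 7.9 0.3 0.0
      vertex 12.0 6.0 0.0
    endloop
  endfacet
  facet normal 0.9204 0.2893 0.2630
    outer loop
      vertex 12.0 6.0 0.0
      vertex 10.9 9.5 0.0
      vertex 6.0 6.0 21.0
    endloop
  endfacet
  facet normal 0.5706 0.7781 0.2628
    outer loop
      vertex 10.9 9.5 0.0
      vertex 7.9 11.7 0.0
      vertex 6.0 6.0 21.0
    endloop
  endfacet
  facet normal 0.0000 0.9651 0.2620
    outer loop
      vertex 7.9 11.7 0.0
      vertex 4.1 11.7 0.0
      vertex 6.0 6.0 21.0
    endloop
  endfacet
  facet normal -0.5706 0.7781 0.2628
    outer loop
      vertex 4.1 11.7 0.0
      vertex 1.1 9.5 0.0
      vertex 6.0 6.0 21.0
    endloop
  endfacet
  facet normal -0.9204 0.2893 0.2630
    outer loop
      vertex 1.1 9.5 0.0
      vertex 0.0 6.0 0.0
      vertex 6.0 6.0 21.0
    endloop
  endfacet
  facet normal -0.9204 -0.2893 0.2630
    outer loop
      vertex 0.0 6.0 0.0
      vertex 1.1 2.5 0.0
      vertex 6.0 6.0 21.0
    endloop
  endfacet
  facet normal -0.5706 -0.7781 0.2628
    outer loop
      vertex 1.1 2.5 0.0
      vertex 4.1 0.3 0.0
      vertex 6.0 6.0 21.0
    endloop
  endfacet
  facet normal 0.0000 -0.9651 0.2620
    outer loop
      vertex 4.1 0.3 0.0
      vertex 7.9 0.3 0.0
      vertex 6.0 6.0 21.0
    endloop
  endfacet
  facet normal 0.5706 -0.7781 0.2628
    outer loop
      vertex 7.9 0.3 0.0
      vertex 10.9 2.5 0.0
      vertex 6.0 6.0 21.0
    endloop
  endfacet
  facet normal 0.9204 -0.2893 0.2630
    outer loop
      vertex 10.9 2.5 0.0
      vertex 12.0 6.0 0.0
      vertex 6.0 6.0 21.0
    endloop
  endfacet
endsolid part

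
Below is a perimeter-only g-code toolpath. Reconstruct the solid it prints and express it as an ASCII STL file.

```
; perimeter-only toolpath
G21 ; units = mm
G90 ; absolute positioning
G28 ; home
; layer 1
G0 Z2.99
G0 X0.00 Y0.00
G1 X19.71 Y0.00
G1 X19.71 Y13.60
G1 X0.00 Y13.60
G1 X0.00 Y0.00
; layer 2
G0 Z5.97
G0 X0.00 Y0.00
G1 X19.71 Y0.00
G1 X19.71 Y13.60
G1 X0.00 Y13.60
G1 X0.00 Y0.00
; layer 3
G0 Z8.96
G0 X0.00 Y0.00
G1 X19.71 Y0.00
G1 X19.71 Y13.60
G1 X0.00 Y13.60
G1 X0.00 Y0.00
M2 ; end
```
solid part
  facet normal 0.0000 0.0000 -1.0000
    outer loop
      vertex 19.71 13.60 0.00
      vertex 19.71 0.00 0.00
      vertex 0.00 0.00 0.00
    endloop
  endfacet
  facet normal 0.0000 0.0000 -1.0000
    outer loop
      vertex 0.00 13.60 0.00
      vertex 19.71 13.60 0.00
      vertex 0.00 0.00 0.00
    endloop
  endfacet
  facet normal 0.0000 0.0000 1.0000
    outer loop
      vertex 0.00 0.00 8.96
      vertex 19.71 0.00 8.96
      vertex 19.71 13.60 8.96
    endloop
  endfacet
  facet normal 0.0000 0.0000 1.0000
    outer loop
      vertex 0.00 0.00 8.96
      vertex 19.71 13.60 8.96
      vertex 0.00 13.60 8.96
    endloop
  endfacet
  facet normal 0.0000 -1.0000 0.0000
    outer loop
      vertex 0.00 0.00 0.00
      vertex 19.71 0.00 0.00
      vertex 19.71 0.00 8.96
    endloop
  endfacet
  facet normal 0.0000 -1.0000 0.0000
    outer loop
      vertex 0.00 0.00 0.00
      vertex 19.71 0.00 8.96
      vertex 0.00 0.00 8.96
    endloop
  endfacet
  facet normal 0.0000 1.0000 0.0000
    outer loop
      vertex 19.71 13.60 8.96
      vertex 19.71 13.60 0.00
      vertex 0.00 13.60 0.00
    endloop
  endfacet
  facet normal 0.0000 1.0000 0.0000
    outer loop
      vertex 0.00 13.60 8.96
      vertex 19.71 13.60 8.96
      vertex 0.00 13.60 0.00
    endloop
  endfacet
  facet normal -1.0000 0.0000 0.0000
    outer loop
      vertex 0.00 13.60 8.96
      vertex 0.00 13.60 0.00
      vertex 0.00 0.00 0.00
    endloop
  endfacet
  facet normal -1.0000 0.0000 0.0000
    outer loop
      vertex 0.00 0.00 8.96
      vertex 0.00 13.60 8.96
      vertex 0.00 0.00 0.00
    endloop
  endfacet
  facet normal 1.0000 0.0000 0.0000
    outer loop
      vertex 19.71 0.00 0.00
      vertex 19.71 13.60 0.00
      vertex 19.71 13.60 8.96
    endloop
  endfacet
  facet normal 1.0000 0.0000 0.0000
    outer loop
      vertex 19.71 0.00 0.00
      vertex 19.71 13.60 8.96
      vertex 19.71 0.00 8.96
    endloop
  endfacet
endsolid part

The G0 Z moves step by Δz≈2.99 mm. Every layer's G1 loop is the same polygon, so the solid is a straight extrusion of it from z=0 to z≈8.96. Closing with flat bottom and top caps and triangulating gives 12 facets — a rectangular box, roughly 19.7 × 13.6 mm footprint and 8.96 mm tall.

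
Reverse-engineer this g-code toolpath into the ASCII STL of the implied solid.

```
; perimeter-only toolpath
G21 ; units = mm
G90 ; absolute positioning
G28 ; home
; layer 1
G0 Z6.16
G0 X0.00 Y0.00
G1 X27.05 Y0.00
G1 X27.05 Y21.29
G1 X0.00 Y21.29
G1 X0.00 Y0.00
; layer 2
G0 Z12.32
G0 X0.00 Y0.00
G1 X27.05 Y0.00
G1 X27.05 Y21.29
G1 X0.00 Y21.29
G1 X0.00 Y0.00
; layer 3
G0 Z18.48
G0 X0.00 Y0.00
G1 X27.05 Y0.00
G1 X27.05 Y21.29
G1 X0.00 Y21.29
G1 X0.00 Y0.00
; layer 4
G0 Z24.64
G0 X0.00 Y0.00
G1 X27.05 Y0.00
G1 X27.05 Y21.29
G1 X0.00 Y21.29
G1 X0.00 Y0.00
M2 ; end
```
solid part
  facet normal 0.0000 0.0000 -1.0000
    outer loop
      vertex 27.05 21.29 0.00
      vertex 27.05 0.00 0.00
      vertex 0.00 0.00 0.00
    endloop
  endfacet
  facet normal 0.0000 0.0000 -1.0000
    outer loop
      vertex 0.00 21.29 0.00
      vertex 27.05 21.29 0.00
      vertex 0.00 0.00 0.00
    endloop
  endfacet
  facet normal 0.0000 0.0000 1.0000
    outer loop
      vertex 0.00 0.00 24.64
      vertex 27.05 0.00 24.64
      vertex 27.05 21.29 24.64
    endloop
  endfacet
  facet normal 0.0000 0.0000 1.0000
    outer loop
      vertex 0.00 0.00 24.64
      vertex 27.05 21.29 24.64
      vertex 0.00 21.29 24.64
    endloop
  endfacet
  facet normal 0.0000 -1.0000 0.0000
    outer loop
      vertex 0.00 0.00 0.00
      vertex 27.05 0.00 0.00
      vertex 27.05 0.00 24.64
    endloop
  endfacet
  facet normal 0.0000 -1.0000 0.0000
    outer loop
      vertex 0.00 0.00 0.00
      vertex 27.05 0.00 24.64
      vertex 0.00 0.00 24.64
    endloop
  endfacet
  facet normal 0.0000 1.0000 0.0000
    outer loop
      vertex 27.05 21.29 24.64
      vertex 27.05 21.29 0.00
      vertex 0.00 21.29 0.00
    endloop
  endfacet
  facet normal 0.0000 1.0000 0.0000
    outer loop
      vertex 0.00 21.29 24.64
      vertex 27.05 21.29 24.64
      vertex 0.00 21.29 0.00
    endloop
  endfacet
  facet normal -1.0000 0.0000 0.0000
    outer loop
      vertex 0.00 21.29 24.64
      vertex 0.00 21.29 0.00
      vertex 0.00 0.00 0.00
    endloop
  endfacet
  facet normal -1.0000 0.0000 0.0000
    outer loop
      vertex 0.00 0.00 24.64
      vertex 0.00 21.29 24.64
      vertex 0.00 0.00 0.00
    endloop
  endfacet
  facet normal 1.0000 0.0000 0.0000
    outer loop
      vertex 27.05 0.00 0.00
      vertex 27.05 21.29 0.00
      vertex 27.05 21.29 24.64
    endloop
  endfacet
  facet normal 1.0000 0.0000 0.0000
    outer loop
      vertex 27.05 0.00 0.00
      vertex 27.05 21.29 24.64
      vertex 27.05 0.00 24.64
    endloop
  endfacet
endsolid part

The G0 Z moves step by Δz≈6.16 mm. Every layer's G1 loop is the same polygon, so the solid is a straight extrusion of it from z=0 to z≈24.6. Closing with flat bottom and top caps and triangulating gives 12 facets — a rectangular box, roughly 27.1 × 21.3 mm footprint and 24.6 mm tall.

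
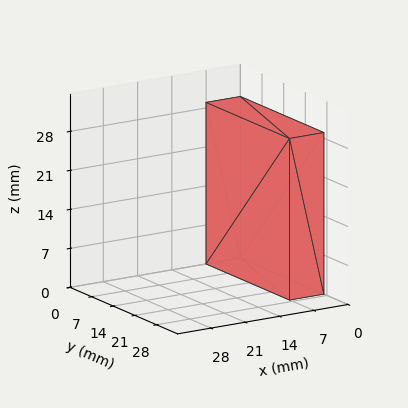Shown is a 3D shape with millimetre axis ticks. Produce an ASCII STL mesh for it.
Reading the render: the shape is a rectangular box, roughly 7 × 27 mm footprint and 29 mm tall (dimensions read to the nearest mm from the axis ticks). For the STL, each face is triangulated and given an outward normal.

solid part
  facet normal 0.0000 0.0000 -1.0000
    outer loop
      vertex 7.000 27.000 0.000
      vertex 7.000 0.000 0.000
      vertex 0.000 0.000 0.000
    endloop
  endfacet
  facet normal 0.0000 0.0000 -1.0000
    outer loop
      vertex 0.000 27.000 0.000
      vertex 7.000 27.000 0.000
      vertex 0.000 0.000 0.000
    endloop
  endfacet
  facet normal 0.0000 0.0000 1.0000
    outer loop
      vertex 0.000 0.000 29.000
      vertex 7.000 0.000 29.000
      vertex 7.000 27.000 29.000
    endloop
  endfacet
  facet normal 0.0000 0.0000 1.0000
    outer loop
      vertex 0.000 0.000 29.000
      vertex 7.000 27.000 29.000
      vertex 0.000 27.000 29.000
    endloop
  endfacet
  facet normal 0.0000 -1.0000 0.0000
    outer loop
      vertex 0.000 0.000 0.000
      vertex 7.000 0.000 0.000
      vertex 7.000 0.000 29.000
    endloop
  endfacet
  facet normal 0.0000 -1.0000 0.0000
    outer loop
      vertex 0.000 0.000 0.000
      vertex 7.000 0.000 29.000
      vertex 0.000 0.000 29.000
    endloop
  endfacet
  facet normal 0.0000 1.0000 0.0000
    outer loop
      vertex 7.000 27.000 29.000
      vertex 7.000 27.000 0.000
      vertex 0.000 27.000 0.000
    endloop
  endfacet
  facet normal 0.0000 1.0000 0.0000
    outer loop
      vertex 0.000 27.000 29.000
      vertex 7.000 27.000 29.000
      vertex 0.000 27.000 0.000
    endloop
  endfacet
  facet normal -1.0000 0.0000 0.0000
    outer loop
      vertex 0.000 27.000 29.000
      vertex 0.000 27.000 0.000
      vertex 0.000 0.000 0.000
    endloop
  endfacet
  facet normal -1.0000 0.0000 0.0000
    outer loop
      vertex 0.000 0.000 29.000
      vertex 0.000 27.000 29.000
      vertex 0.000 0.000 0.000
    endloop
  endfacet
  facet normal 1.0000 0.0000 0.0000
    outer loop
      vertex 7.000 0.000 0.000
      vertex 7.000 27.000 0.000
      vertex 7.000 27.000 29.000
    endloop
  endfacet
  facet normal 1.0000 0.0000 0.0000
    outer loop
      vertex 7.000 0.000 0.000
      vertex 7.000 27.000 29.000
      vertex 7.000 0.000 29.000
    endloop
  endfacet
endsolid part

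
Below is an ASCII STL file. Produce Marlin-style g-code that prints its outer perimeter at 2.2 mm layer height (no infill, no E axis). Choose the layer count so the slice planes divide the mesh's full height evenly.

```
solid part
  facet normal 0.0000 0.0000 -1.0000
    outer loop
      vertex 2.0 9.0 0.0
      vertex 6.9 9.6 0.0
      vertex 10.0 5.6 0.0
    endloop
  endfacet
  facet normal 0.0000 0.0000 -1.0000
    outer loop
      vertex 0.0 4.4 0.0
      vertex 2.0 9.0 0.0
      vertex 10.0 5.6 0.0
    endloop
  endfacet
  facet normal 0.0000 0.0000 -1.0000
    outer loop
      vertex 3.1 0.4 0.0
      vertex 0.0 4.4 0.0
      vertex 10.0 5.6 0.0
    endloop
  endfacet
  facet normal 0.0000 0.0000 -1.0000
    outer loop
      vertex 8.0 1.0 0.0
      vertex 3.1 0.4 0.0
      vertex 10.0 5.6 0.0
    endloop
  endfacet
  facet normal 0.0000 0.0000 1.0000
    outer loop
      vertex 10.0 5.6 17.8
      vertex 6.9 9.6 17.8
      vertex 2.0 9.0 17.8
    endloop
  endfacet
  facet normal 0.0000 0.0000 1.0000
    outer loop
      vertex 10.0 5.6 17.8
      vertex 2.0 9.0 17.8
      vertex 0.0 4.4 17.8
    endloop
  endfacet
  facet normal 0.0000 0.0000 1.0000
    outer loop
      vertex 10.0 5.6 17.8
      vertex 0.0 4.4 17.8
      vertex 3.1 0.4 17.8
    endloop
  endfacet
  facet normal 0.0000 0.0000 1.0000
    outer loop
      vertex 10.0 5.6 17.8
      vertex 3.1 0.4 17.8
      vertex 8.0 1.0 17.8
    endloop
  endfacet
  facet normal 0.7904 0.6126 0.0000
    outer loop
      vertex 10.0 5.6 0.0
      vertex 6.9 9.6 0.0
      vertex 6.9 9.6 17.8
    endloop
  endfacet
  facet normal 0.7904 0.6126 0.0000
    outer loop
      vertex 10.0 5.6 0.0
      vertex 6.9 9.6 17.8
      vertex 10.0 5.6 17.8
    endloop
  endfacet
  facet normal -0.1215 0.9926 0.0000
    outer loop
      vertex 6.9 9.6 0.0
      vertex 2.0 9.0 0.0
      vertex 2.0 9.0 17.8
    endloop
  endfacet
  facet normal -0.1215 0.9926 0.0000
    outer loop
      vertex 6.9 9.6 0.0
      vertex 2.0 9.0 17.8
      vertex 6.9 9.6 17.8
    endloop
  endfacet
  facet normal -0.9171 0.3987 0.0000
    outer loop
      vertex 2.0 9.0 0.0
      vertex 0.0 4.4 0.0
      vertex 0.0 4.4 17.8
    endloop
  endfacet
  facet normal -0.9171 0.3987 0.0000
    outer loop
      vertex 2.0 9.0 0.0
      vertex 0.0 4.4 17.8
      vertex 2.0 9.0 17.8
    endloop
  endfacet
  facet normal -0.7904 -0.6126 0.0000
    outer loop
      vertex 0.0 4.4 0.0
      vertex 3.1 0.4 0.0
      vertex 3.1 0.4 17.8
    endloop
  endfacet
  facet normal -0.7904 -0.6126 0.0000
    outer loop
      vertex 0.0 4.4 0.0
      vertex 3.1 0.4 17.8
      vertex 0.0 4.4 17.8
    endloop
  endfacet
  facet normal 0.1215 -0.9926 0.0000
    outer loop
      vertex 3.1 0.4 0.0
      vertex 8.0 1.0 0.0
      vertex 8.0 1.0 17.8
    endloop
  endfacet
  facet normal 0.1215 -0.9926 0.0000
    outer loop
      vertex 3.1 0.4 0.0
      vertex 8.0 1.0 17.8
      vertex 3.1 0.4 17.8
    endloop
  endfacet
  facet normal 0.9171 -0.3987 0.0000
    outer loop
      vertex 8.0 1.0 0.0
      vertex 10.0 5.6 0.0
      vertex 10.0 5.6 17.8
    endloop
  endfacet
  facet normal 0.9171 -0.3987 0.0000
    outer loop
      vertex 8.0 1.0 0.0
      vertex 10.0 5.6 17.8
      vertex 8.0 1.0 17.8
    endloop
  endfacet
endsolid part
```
; perimeter-only toolpath
G21 ; units = mm
G90 ; absolute positioning
G28 ; home
; layer 1
G0 Z2.2
G0 X10.0 Y5.6
G1 X6.9 Y9.6
G1 X2.0 Y9.0
G1 X0.0 Y4.4
G1 X3.1 Y0.4
G1 X8.0 Y1.0
G1 X10.0 Y5.6
; layer 2
G0 Z4.5
G0 X10.0 Y5.6
G1 X6.9 Y9.6
G1 X2.0 Y9.0
G1 X0.0 Y4.4
G1 X3.1 Y0.4
G1 X8.0 Y1.0
G1 X10.0 Y5.6
; layer 3
G0 Z6.7
G0 X10.0 Y5.6
G1 X6.9 Y9.6
G1 X2.0 Y9.0
G1 X0.0 Y4.4
G1 X3.1 Y0.4
G1 X8.0 Y1.0
G1 X10.0 Y5.6
; layer 4
G0 Z8.9
G0 X10.0 Y5.6
G1 X6.9 Y9.6
G1 X2.0 Y9.0
G1 X0.0 Y4.4
G1 X3.1 Y0.4
G1 X8.0 Y1.0
G1 X10.0 Y5.6
; layer 5
G0 Z11.1
G0 X10.0 Y5.6
G1 X6.9 Y9.6
G1 X2.0 Y9.0
G1 X0.0 Y4.4
G1 X3.1 Y0.4
G1 X8.0 Y1.0
G1 X10.0 Y5.6
; layer 6
G0 Z13.4
G0 X10.0 Y5.6
G1 X6.9 Y9.6
G1 X2.0 Y9.0
G1 X0.0 Y4.4
G1 X3.1 Y0.4
G1 X8.0 Y1.0
G1 X10.0 Y5.6
; layer 7
G0 Z15.6
G0 X10.0 Y5.6
G1 X6.9 Y9.6
G1 X2.0 Y9.0
G1 X0.0 Y4.4
G1 X3.1 Y0.4
G1 X8.0 Y1.0
G1 X10.0 Y5.6
; layer 8
G0 Z17.8
G0 X10.0 Y5.6
G1 X6.9 Y9.6
G1 X2.0 Y9.0
G1 X0.0 Y4.4
G1 X3.1 Y0.4
G1 X8.0 Y1.0
G1 X10.0 Y5.6
M2 ; end

The solid is a regular 6-sided prism (a cylinder approximated with 6 flat sides), circumscribed radius ≈ 5 mm, height ≈ 17.8 mm. Slicing at Δz = 2.2 mm — 8 equal slices spanning the solid's height, so layer i sits at z = i·h/8 — gives 8 non-empty perimeters. Each is a 6-segment closed polygon; G0 lifts to the layer z and rapids to the start vertex, then G1 traces the edges.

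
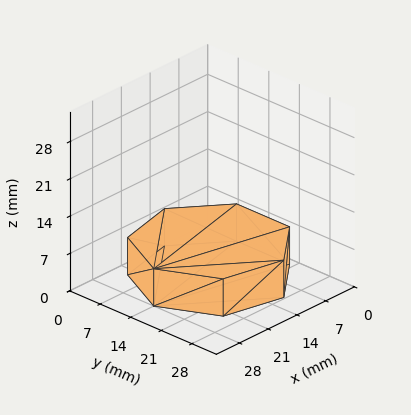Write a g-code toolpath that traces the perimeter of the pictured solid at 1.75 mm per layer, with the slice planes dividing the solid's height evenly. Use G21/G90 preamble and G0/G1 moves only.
Reading the render: the shape is a regular 7-sided prism (a cylinder approximated with 7 flat sides), circumscribed radius ≈ 14 mm, height ≈ 7 mm (dimensions read to the nearest mm from the axis ticks). For the g-code, the solid's height is divided into equal slices at the stated Δz and each level perimeter traced with G1 moves after a G0 lift.

; perimeter-only toolpath
G21 ; units = mm
G90 ; absolute positioning
G28 ; home
; layer 1
G0 Z1.75
G0 X28.00 Y14.00
G1 X22.73 Y24.95
G1 X10.88 Y27.65
G1 X1.39 Y20.07
G1 X1.39 Y7.93
G1 X10.88 Y0.35
G1 X22.73 Y3.05
G1 X28.00 Y14.00
; layer 2
G0 Z3.50
G0 X28.00 Y14.00
G1 X22.73 Y24.95
G1 X10.88 Y27.65
G1 X1.39 Y20.07
G1 X1.39 Y7.93
G1 X10.88 Y0.35
G1 X22.73 Y3.05
G1 X28.00 Y14.00
; layer 3
G0 Z5.25
G0 X28.00 Y14.00
G1 X22.73 Y24.95
G1 X10.88 Y27.65
G1 X1.39 Y20.07
G1 X1.39 Y7.93
G1 X10.88 Y0.35
G1 X22.73 Y3.05
G1 X28.00 Y14.00
; layer 4
G0 Z7.00
G0 X28.00 Y14.00
G1 X22.73 Y24.95
G1 X10.88 Y27.65
G1 X1.39 Y20.07
G1 X1.39 Y7.93
G1 X10.88 Y0.35
G1 X22.73 Y3.05
G1 X28.00 Y14.00
M2 ; end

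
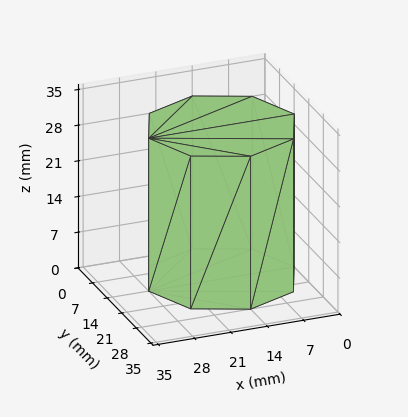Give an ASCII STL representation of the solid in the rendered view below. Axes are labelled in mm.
Reading the render: the shape is a regular 8-sided prism (a cylinder approximated with 8 flat sides), circumscribed radius ≈ 14 mm, height ≈ 30 mm (dimensions read to the nearest mm from the axis ticks). For the STL, each face is triangulated and given an outward normal.

solid part
  facet normal 0.0000 0.0000 -1.0000
    outer loop
      vertex 14.000 28.000 0.000
      vertex 23.899 23.899 0.000
      vertex 28.000 14.000 0.000
    endloop
  endfacet
  facet normal 0.0000 0.0000 -1.0000
    outer loop
      vertex 4.101 23.899 0.000
      vertex 14.000 28.000 0.000
      vertex 28.000 14.000 0.000
    endloop
  endfacet
  facet normal 0.0000 0.0000 -1.0000
    outer loop
      vertex 0.000 14.000 0.000
      vertex 4.101 23.899 0.000
      vertex 28.000 14.000 0.000
    endloop
  endfacet
  facet normal 0.0000 0.0000 -1.0000
    outer loop
      vertex 4.101 4.101 0.000
      vertex 0.000 14.000 0.000
      vertex 28.000 14.000 0.000
    endloop
  endfacet
  facet normal 0.0000 0.0000 -1.0000
    outer loop
      vertex 14.000 0.000 0.000
      vertex 4.101 4.101 0.000
      vertex 28.000 14.000 0.000
    endloop
  endfacet
  facet normal 0.0000 0.0000 -1.0000
    outer loop
      vertex 23.899 4.101 0.000
      vertex 14.000 0.000 0.000
      vertex 28.000 14.000 0.000
    endloop
  endfacet
  facet normal 0.0000 0.0000 1.0000
    outer loop
      vertex 28.000 14.000 30.000
      vertex 23.899 23.899 30.000
      vertex 14.000 28.000 30.000
    endloop
  endfacet
  facet normal 0.0000 0.0000 1.0000
    outer loop
      vertex 28.000 14.000 30.000
      vertex 14.000 28.000 30.000
      vertex 4.101 23.899 30.000
    endloop
  endfacet
  facet normal 0.0000 0.0000 1.0000
    outer loop
      vertex 28.000 14.000 30.000
      vertex 4.101 23.899 30.000
      vertex 0.000 14.000 30.000
    endloop
  endfacet
  facet normal 0.0000 0.0000 1.0000
    outer loop
      vertex 28.000 14.000 30.000
      vertex 0.000 14.000 30.000
      vertex 4.101 4.101 30.000
    endloop
  endfacet
  facet normal 0.0000 0.0000 1.0000
    outer loop
      vertex 28.000 14.000 30.000
      vertex 4.101 4.101 30.000
      vertex 14.000 0.000 30.000
    endloop
  endfacet
  facet normal 0.0000 0.0000 1.0000
    outer loop
      vertex 28.000 14.000 30.000
      vertex 14.000 0.000 30.000
      vertex 23.899 4.101 30.000
    endloop
  endfacet
  facet normal 0.9239 0.3827 0.0000
    outer loop
      vertex 28.000 14.000 0.000
      vertex 23.899 23.899 0.000
      vertex 23.899 23.899 30.000
    endloop
  endfacet
  facet normal 0.9239 0.3827 0.0000
    outer loop
      vertex 28.000 14.000 0.000
      vertex 23.899 23.899 30.000
      vertex 28.000 14.000 30.000
    endloop
  endfacet
  facet normal 0.3827 0.9239 0.0000
    outer loop
      vertex 23.899 23.899 0.000
      vertex 14.000 28.000 0.000
      vertex 14.000 28.000 30.000
    endloop
  endfacet
  facet normal 0.3827 0.9239 0.0000
    outer loop
      vertex 23.899 23.899 0.000
      vertex 14.000 28.000 30.000
      vertex 23.899 23.899 30.000
    endloop
  endfacet
  facet normal -0.3827 0.9239 0.0000
    outer loop
      vertex 14.000 28.000 0.000
      vertex 4.101 23.899 0.000
      vertex 4.101 23.899 30.000
    endloop
  endfacet
  facet normal -0.3827 0.9239 0.0000
    outer loop
      vertex 14.000 28.000 0.000
      vertex 4.101 23.899 30.000
      vertex 14.000 28.000 30.000
    endloop
  endfacet
  facet normal -0.9239 0.3827 0.0000
    outer loop
      vertex 4.101 23.899 0.000
      vertex 0.000 14.000 0.000
      vertex 0.000 14.000 30.000
    endloop
  endfacet
  facet normal -0.9239 0.3827 0.0000
    outer loop
      vertex 4.101 23.899 0.000
      vertex 0.000 14.000 30.000
      vertex 4.101 23.899 30.000
    endloop
  endfacet
  facet normal -0.9239 -0.3827 0.0000
    outer loop
      vertex 0.000 14.000 0.000
      vertex 4.101 4.101 0.000
      vertex 4.101 4.101 30.000
    endloop
  endfacet
  facet normal -0.9239 -0.3827 0.0000
    outer loop
      vertex 0.000 14.000 0.000
      vertex 4.101 4.101 30.000
      vertex 0.000 14.000 30.000
    endloop
  endfacet
  facet normal -0.3827 -0.9239 0.0000
    outer loop
      vertex 4.101 4.101 0.000
      vertex 14.000 0.000 0.000
      vertex 14.000 0.000 30.000
    endloop
  endfacet
  facet normal -0.3827 -0.9239 0.0000
    outer loop
      vertex 4.101 4.101 0.000
      vertex 14.000 0.000 30.000
      vertex 4.101 4.101 30.000
    endloop
  endfacet
  facet normal 0.3827 -0.9239 0.0000
    outer loop
      vertex 14.000 0.000 0.000
      vertex 23.899 4.101 0.000
      vertex 23.899 4.101 30.000
    endloop
  endfacet
  facet normal 0.3827 -0.9239 0.0000
    outer loop
      vertex 14.000 0.000 0.000
      vertex 23.899 4.101 30.000
      vertex 14.000 0.000 30.000
    endloop
  endfacet
  facet normal 0.9239 -0.3827 0.0000
    outer loop
      vertex 23.899 4.101 0.000
      vertex 28.000 14.000 0.000
      vertex 28.000 14.000 30.000
    endloop
  endfacet
  facet normal 0.9239 -0.3827 0.0000
    outer loop
      vertex 23.899 4.101 0.000
      vertex 28.000 14.000 30.000
      vertex 23.899 4.101 30.000
    endloop
  endfacet
endsolid part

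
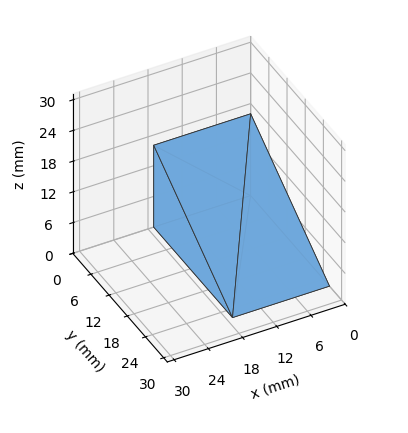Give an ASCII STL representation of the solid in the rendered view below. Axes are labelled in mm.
Reading the render: the shape is a wedge (ramp): 17 × 26 mm base, rising to 16 mm along the y=0 edge and sloping linearly to z=0 at y=26 (dimensions read to the nearest mm from the axis ticks). For the STL, each face is triangulated and given an outward normal.

solid part
  facet normal 0.0000 0.0000 -1.0000
    outer loop
      vertex 17.00 26.00 0.00
      vertex 17.00 0.00 0.00
      vertex 0.00 0.00 0.00
    endloop
  endfacet
  facet normal 0.0000 0.0000 -1.0000
    outer loop
      vertex 0.00 26.00 0.00
      vertex 17.00 26.00 0.00
      vertex 0.00 0.00 0.00
    endloop
  endfacet
  facet normal 0.0000 -1.0000 0.0000
    outer loop
      vertex 0.00 0.00 0.00
      vertex 17.00 0.00 0.00
      vertex 17.00 0.00 16.00
    endloop
  endfacet
  facet normal 0.0000 -1.0000 0.0000
    outer loop
      vertex 0.00 0.00 0.00
      vertex 17.00 0.00 16.00
      vertex 0.00 0.00 16.00
    endloop
  endfacet
  facet normal 0.0000 0.5241 0.8517
    outer loop
      vertex 0.00 0.00 16.00
      vertex 17.00 0.00 16.00
      vertex 17.00 26.00 0.00
    endloop
  endfacet
  facet normal 0.0000 0.5241 0.8517
    outer loop
      vertex 0.00 0.00 16.00
      vertex 17.00 26.00 0.00
      vertex 0.00 26.00 0.00
    endloop
  endfacet
  facet normal -1.0000 0.0000 0.0000
    outer loop
      vertex 0.00 0.00 16.00
      vertex 0.00 26.00 0.00
      vertex 0.00 0.00 0.00
    endloop
  endfacet
  facet normal 1.0000 0.0000 0.0000
    outer loop
      vertex 17.00 0.00 0.00
      vertex 17.00 26.00 0.00
      vertex 17.00 0.00 16.00
    endloop
  endfacet
endsolid part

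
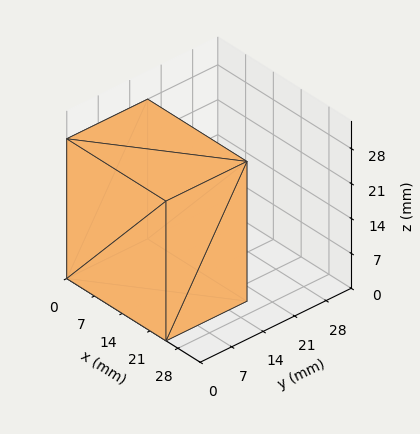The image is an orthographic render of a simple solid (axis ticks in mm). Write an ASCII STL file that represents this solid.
Reading the render: the shape is a rectangular box, roughly 25 × 18 mm footprint and 28 mm tall (dimensions read to the nearest mm from the axis ticks). For the STL, each face is triangulated and given an outward normal.

solid part
  facet normal 0.0000 0.0000 -1.0000
    outer loop
      vertex 25.00 18.00 0.00
      vertex 25.00 0.00 0.00
      vertex 0.00 0.00 0.00
    endloop
  endfacet
  facet normal 0.0000 0.0000 -1.0000
    outer loop
      vertex 0.00 18.00 0.00
      vertex 25.00 18.00 0.00
      vertex 0.00 0.00 0.00
    endloop
  endfacet
  facet normal 0.0000 0.0000 1.0000
    outer loop
      vertex 0.00 0.00 28.00
      vertex 25.00 0.00 28.00
      vertex 25.00 18.00 28.00
    endloop
  endfacet
  facet normal 0.0000 0.0000 1.0000
    outer loop
      vertex 0.00 0.00 28.00
      vertex 25.00 18.00 28.00
      vertex 0.00 18.00 28.00
    endloop
  endfacet
  facet normal 0.0000 -1.0000 0.0000
    outer loop
      vertex 0.00 0.00 0.00
      vertex 25.00 0.00 0.00
      vertex 25.00 0.00 28.00
    endloop
  endfacet
  facet normal 0.0000 -1.0000 0.0000
    outer loop
      vertex 0.00 0.00 0.00
      vertex 25.00 0.00 28.00
      vertex 0.00 0.00 28.00
    endloop
  endfacet
  facet normal 0.0000 1.0000 0.0000
    outer loop
      vertex 25.00 18.00 28.00
      vertex 25.00 18.00 0.00
      vertex 0.00 18.00 0.00
    endloop
  endfacet
  facet normal 0.0000 1.0000 0.0000
    outer loop
      vertex 0.00 18.00 28.00
      vertex 25.00 18.00 28.00
      vertex 0.00 18.00 0.00
    endloop
  endfacet
  facet normal -1.0000 0.0000 0.0000
    outer loop
      vertex 0.00 18.00 28.00
      vertex 0.00 18.00 0.00
      vertex 0.00 0.00 0.00
    endloop
  endfacet
  facet normal -1.0000 0.0000 0.0000
    outer loop
      vertex 0.00 0.00 28.00
      vertex 0.00 18.00 28.00
      vertex 0.00 0.00 0.00
    endloop
  endfacet
  facet normal 1.0000 0.0000 0.0000
    outer loop
      vertex 25.00 0.00 0.00
      vertex 25.00 18.00 0.00
      vertex 25.00 18.00 28.00
    endloop
  endfacet
  facet normal 1.0000 0.0000 0.0000
    outer loop
      vertex 25.00 0.00 0.00
      vertex 25.00 18.00 28.00
      vertex 25.00 0.00 28.00
    endloop
  endfacet
endsolid part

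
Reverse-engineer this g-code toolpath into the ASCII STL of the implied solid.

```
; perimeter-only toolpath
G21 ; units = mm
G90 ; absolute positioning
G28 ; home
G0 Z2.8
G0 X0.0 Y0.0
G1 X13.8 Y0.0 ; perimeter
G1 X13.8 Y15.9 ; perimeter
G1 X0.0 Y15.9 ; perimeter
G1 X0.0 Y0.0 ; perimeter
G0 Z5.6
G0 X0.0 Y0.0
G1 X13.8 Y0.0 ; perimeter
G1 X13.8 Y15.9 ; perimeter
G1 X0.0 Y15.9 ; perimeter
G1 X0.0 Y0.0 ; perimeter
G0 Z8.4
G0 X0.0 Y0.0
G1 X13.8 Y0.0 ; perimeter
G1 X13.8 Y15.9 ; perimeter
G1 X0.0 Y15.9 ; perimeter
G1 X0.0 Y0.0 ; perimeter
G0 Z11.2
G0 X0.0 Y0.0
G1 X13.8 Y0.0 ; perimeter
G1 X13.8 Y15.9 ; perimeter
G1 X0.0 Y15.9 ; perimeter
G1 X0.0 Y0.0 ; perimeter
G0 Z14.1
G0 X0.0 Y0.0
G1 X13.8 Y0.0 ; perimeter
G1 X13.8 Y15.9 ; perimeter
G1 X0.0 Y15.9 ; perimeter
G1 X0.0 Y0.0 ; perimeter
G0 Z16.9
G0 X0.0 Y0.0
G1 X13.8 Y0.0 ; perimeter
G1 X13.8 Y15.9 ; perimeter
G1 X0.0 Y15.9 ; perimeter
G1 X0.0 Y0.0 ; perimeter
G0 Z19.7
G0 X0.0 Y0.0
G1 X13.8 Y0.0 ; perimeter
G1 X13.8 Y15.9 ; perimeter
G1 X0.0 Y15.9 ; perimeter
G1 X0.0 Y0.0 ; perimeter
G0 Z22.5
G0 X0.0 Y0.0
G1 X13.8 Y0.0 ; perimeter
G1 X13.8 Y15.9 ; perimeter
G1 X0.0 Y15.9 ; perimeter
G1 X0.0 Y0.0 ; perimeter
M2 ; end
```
solid part
  facet normal 0.0000 0.0000 -1.0000
    outer loop
      vertex 13.8 15.9 0.0
      vertex 13.8 0.0 0.0
      vertex 0.0 0.0 0.0
    endloop
  endfacet
  facet normal 0.0000 0.0000 -1.0000
    outer loop
      vertex 0.0 15.9 0.0
      vertex 13.8 15.9 0.0
      vertex 0.0 0.0 0.0
    endloop
  endfacet
  facet normal 0.0000 0.0000 1.0000
    outer loop
      vertex 0.0 0.0 22.5
      vertex 13.8 0.0 22.5
      vertex 13.8 15.9 22.5
    endloop
  endfacet
  facet normal 0.0000 0.0000 1.0000
    outer loop
      vertex 0.0 0.0 22.5
      vertex 13.8 15.9 22.5
      vertex 0.0 15.9 22.5
    endloop
  endfacet
  facet normal 0.0000 -1.0000 0.0000
    outer loop
      vertex 0.0 0.0 0.0
      vertex 13.8 0.0 0.0
      vertex 13.8 0.0 22.5
    endloop
  endfacet
  facet normal 0.0000 -1.0000 0.0000
    outer loop
      vertex 0.0 0.0 0.0
      vertex 13.8 0.0 22.5
      vertex 0.0 0.0 22.5
    endloop
  endfacet
  facet normal 0.0000 1.0000 0.0000
    outer loop
      vertex 13.8 15.9 22.5
      vertex 13.8 15.9 0.0
      vertex 0.0 15.9 0.0
    endloop
  endfacet
  facet normal 0.0000 1.0000 0.0000
    outer loop
      vertex 0.0 15.9 22.5
      vertex 13.8 15.9 22.5
      vertex 0.0 15.9 0.0
    endloop
  endfacet
  facet normal -1.0000 0.0000 0.0000
    outer loop
      vertex 0.0 15.9 22.5
      vertex 0.0 15.9 0.0
      vertex 0.0 0.0 0.0
    endloop
  endfacet
  facet normal -1.0000 0.0000 0.0000
    outer loop
      vertex 0.0 0.0 22.5
      vertex 0.0 15.9 22.5
      vertex 0.0 0.0 0.0
    endloop
  endfacet
  facet normal 1.0000 0.0000 0.0000
    outer loop
      vertex 13.8 0.0 0.0
      vertex 13.8 15.9 0.0
      vertex 13.8 15.9 22.5
    endloop
  endfacet
  facet normal 1.0000 0.0000 0.0000
    outer loop
      vertex 13.8 0.0 0.0
      vertex 13.8 15.9 22.5
      vertex 13.8 0.0 22.5
    endloop
  endfacet
endsolid part

The G0 Z moves step by Δz≈2.8 mm. Every layer's G1 loop is the same polygon, so the solid is a straight extrusion of it from z=0 to z≈22.5. Closing with flat bottom and top caps and triangulating gives 12 facets — a rectangular box, roughly 13.8 × 15.9 mm footprint and 22.5 mm tall.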